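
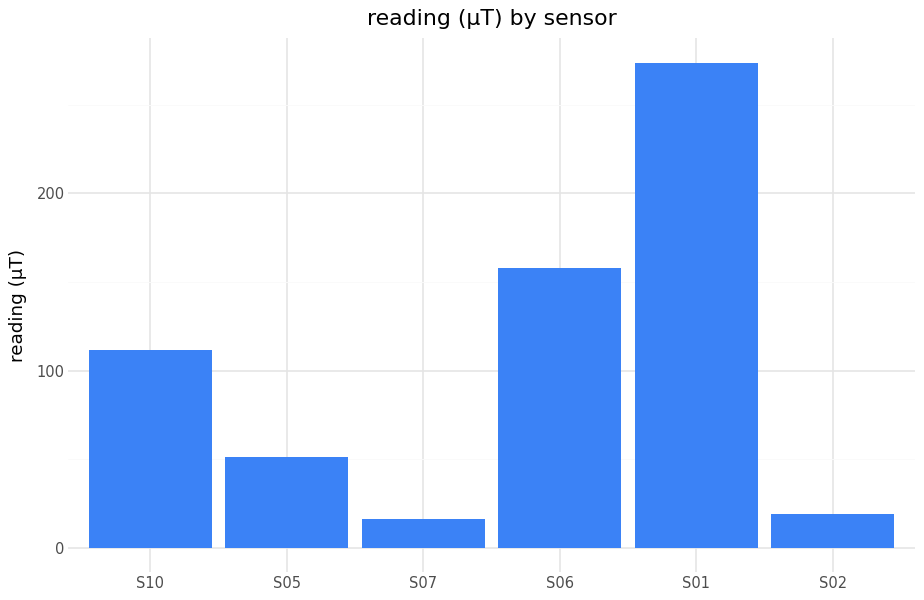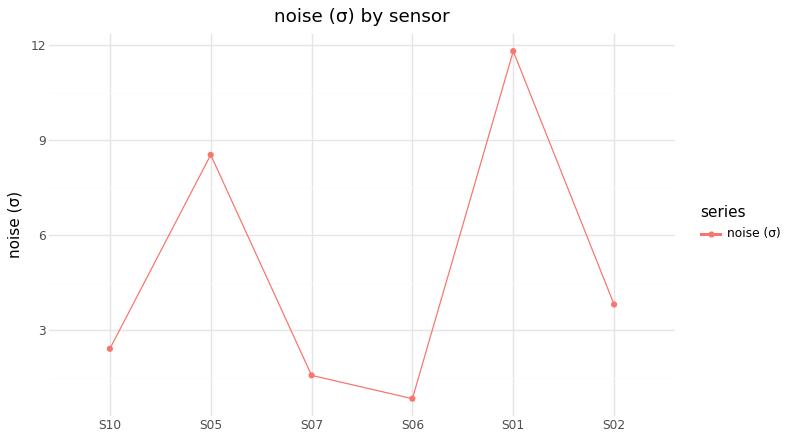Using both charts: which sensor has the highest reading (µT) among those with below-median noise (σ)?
Chart 2 median noise (σ) ≈ 4; below-median sensors: S10, S07, S06. Among those, S06 has the highest reading (µT) (≈ 150).

S06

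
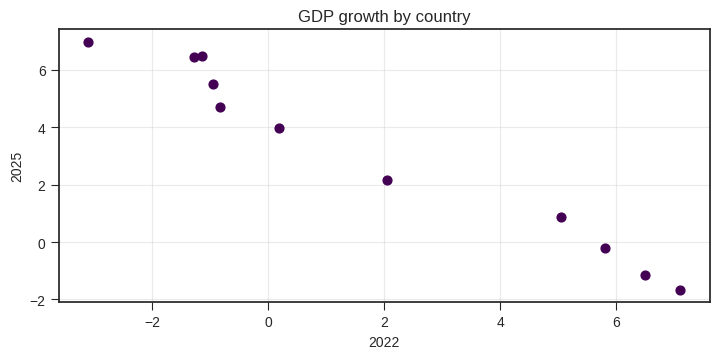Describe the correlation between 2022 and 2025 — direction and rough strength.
Points are negatively correlated; strong (|r| ≈ 1.0).

negative, strong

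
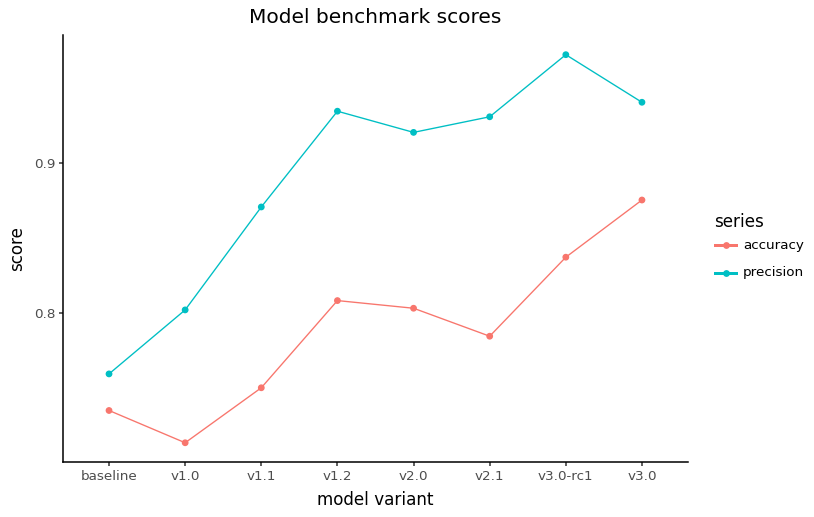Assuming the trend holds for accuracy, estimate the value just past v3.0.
≈ 0.95

Last three: 0.80, 0.85, 0.90 → slope ≈ 0.05/step → next ≈ 0.95.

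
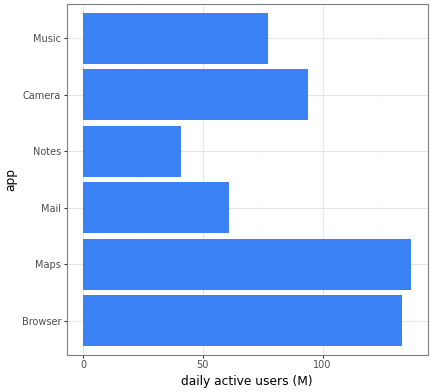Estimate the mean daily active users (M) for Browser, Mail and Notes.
(140 + 60 + 40) / 3 ≈ 80.

≈ 80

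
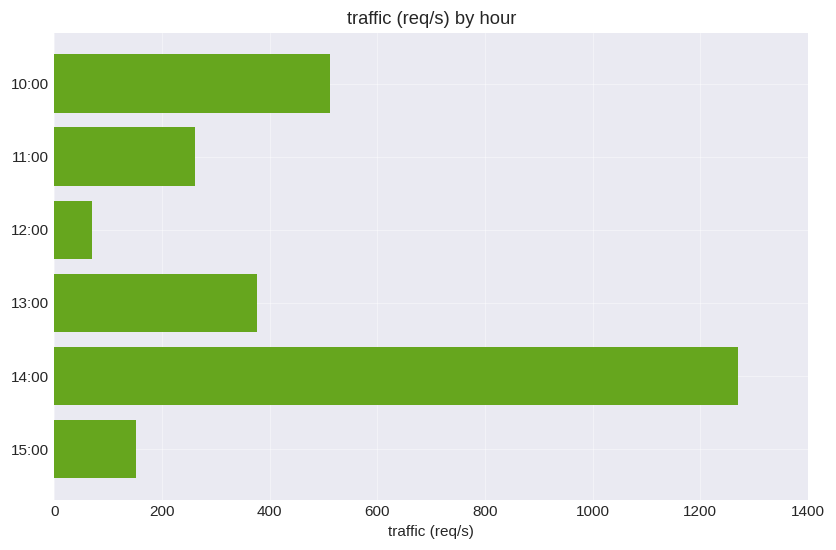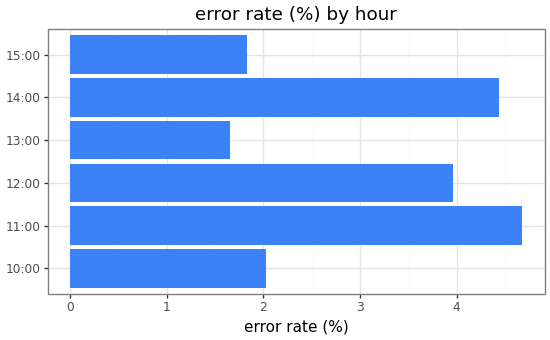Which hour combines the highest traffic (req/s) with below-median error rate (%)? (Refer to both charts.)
Chart 2 median error rate (%) ≈ 3; below-median hours: 10:00, 13:00, 15:00. Among those, 10:00 has the highest traffic (req/s) (≈ 600).

10:00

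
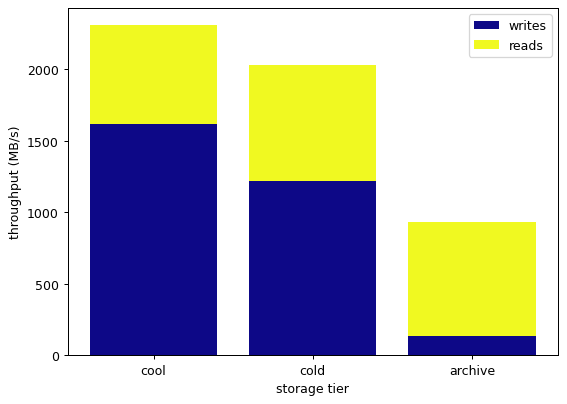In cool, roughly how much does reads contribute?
≈ 800

reads top ≈ 2400, bottom ≈ 1600; segment ≈ 800.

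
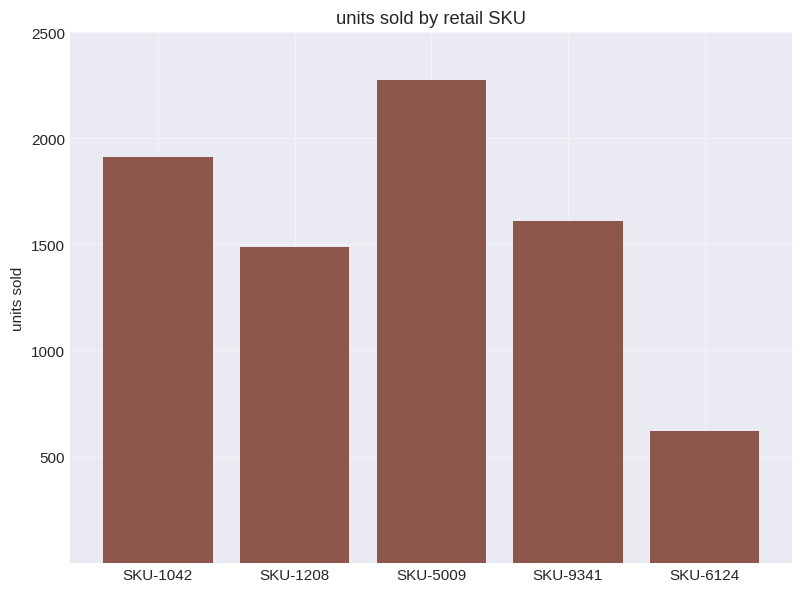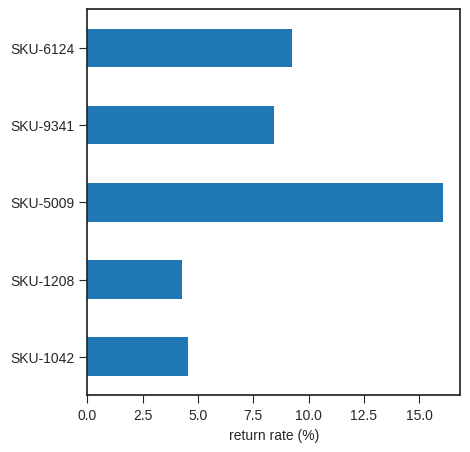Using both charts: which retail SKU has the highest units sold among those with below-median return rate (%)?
Chart 2 median return rate (%) ≈ 8; below-median retail SKUs: SKU-1042, SKU-1208. Among those, SKU-1042 has the highest units sold (≈ 2000).

SKU-1042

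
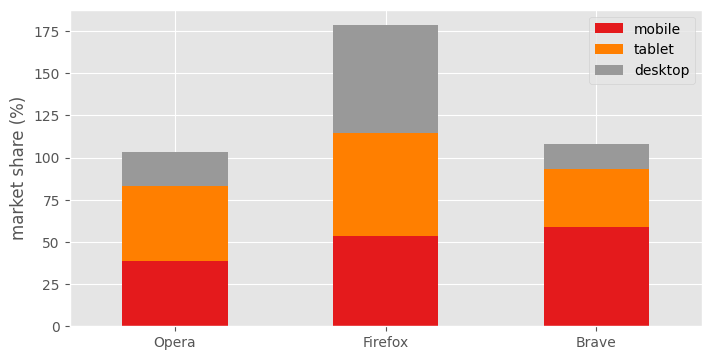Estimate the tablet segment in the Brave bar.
tablet top ≈ 100, bottom ≈ 60; segment ≈ 40.

≈ 40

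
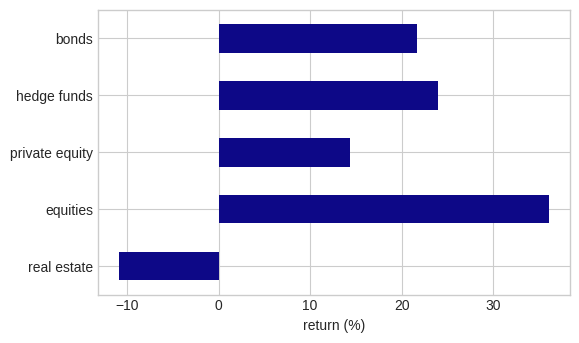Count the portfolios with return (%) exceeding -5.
4

Above -5: equities, private equity, hedge funds, bonds.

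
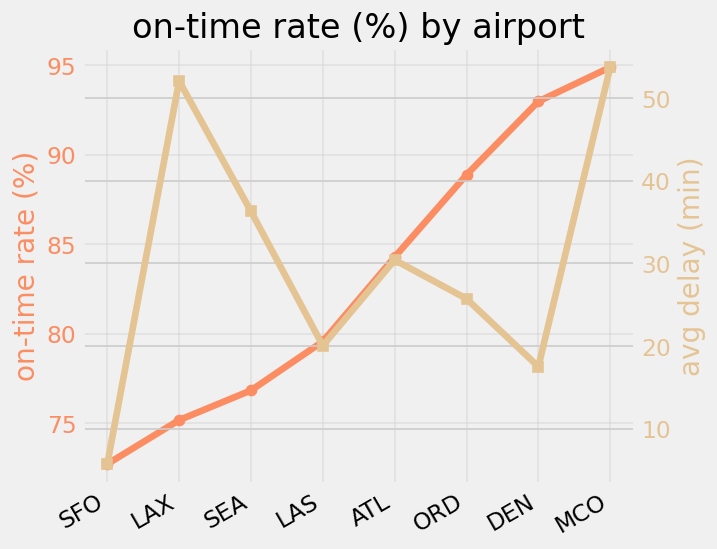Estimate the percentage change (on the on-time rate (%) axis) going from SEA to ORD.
≈ +15.8%

SEA ≈ 76, ORD ≈ 88; (88 − 76) / 76 ≈ +15.8%.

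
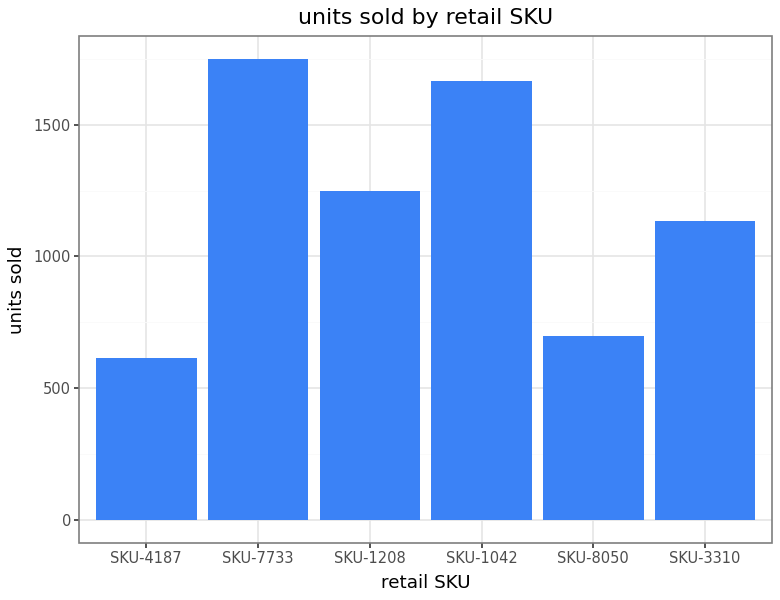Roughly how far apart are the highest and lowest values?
≈ 1200

Max SKU-7733 ≈ 1800, min SKU-4187 ≈ 600; range ≈ 1200.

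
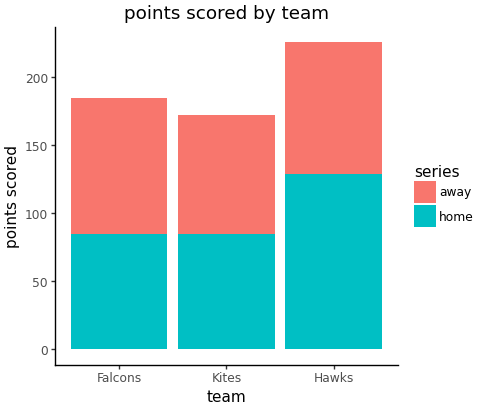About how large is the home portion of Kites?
≈ 80

home top ≈ 80, bottom ≈ 0; segment ≈ 80.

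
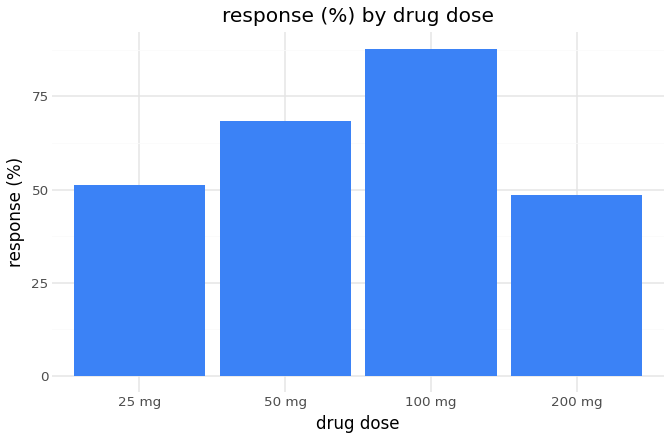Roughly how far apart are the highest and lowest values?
Max 100 mg ≈ 90, min 200 mg ≈ 50; range ≈ 40.

≈ 40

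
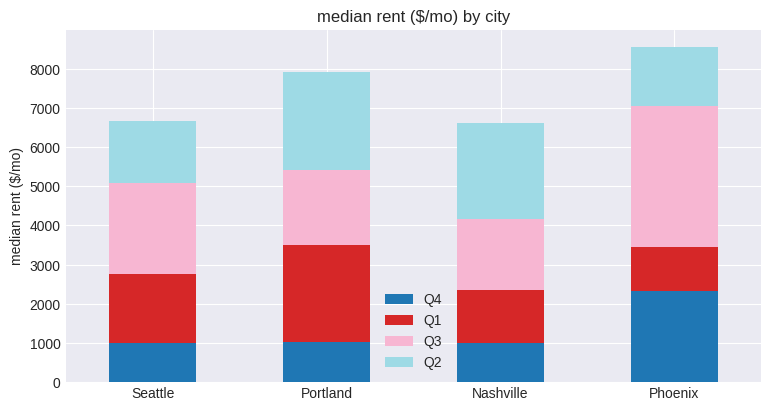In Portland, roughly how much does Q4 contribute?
Q4 top ≈ 1000, bottom ≈ 0; segment ≈ 1000.

≈ 1000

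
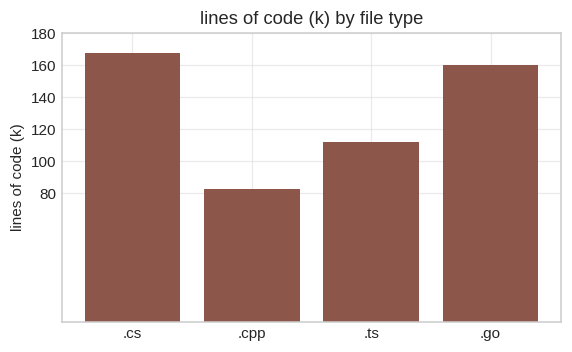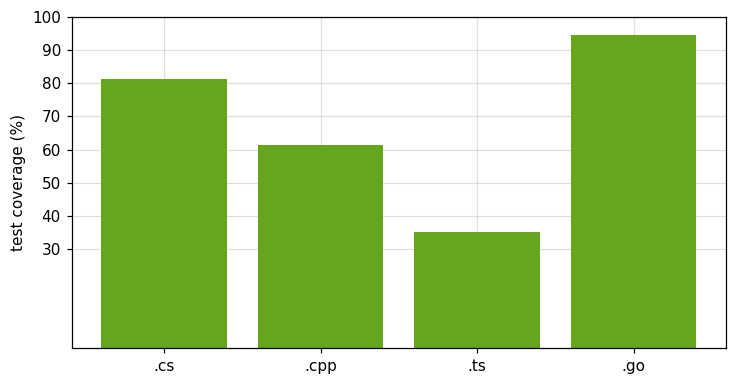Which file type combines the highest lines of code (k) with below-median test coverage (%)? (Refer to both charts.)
Chart 2 median test coverage (%) ≈ 70; below-median file types: .cpp, .ts. Among those, .ts has the highest lines of code (k) (≈ 120).

.ts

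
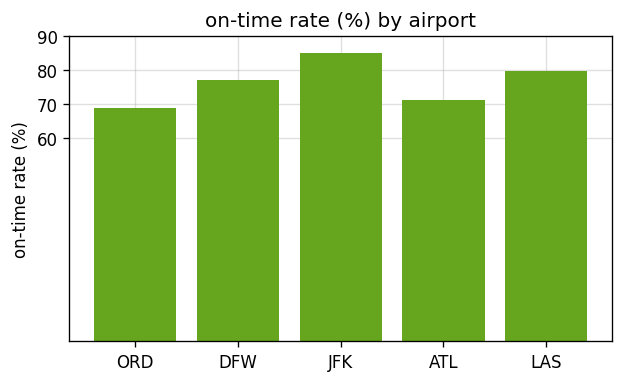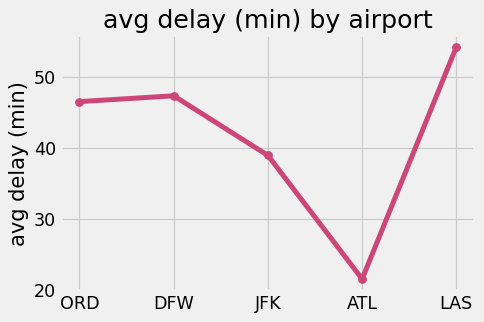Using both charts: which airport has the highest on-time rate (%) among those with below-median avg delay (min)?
JFK

Chart 2 median avg delay (min) ≈ 45; below-median airports: JFK, ATL. Among those, JFK has the highest on-time rate (%) (≈ 80).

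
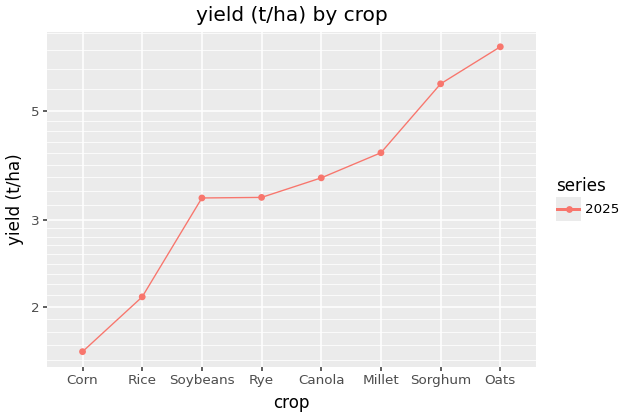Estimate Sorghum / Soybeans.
Sorghum ≈ 5.5, Soybeans ≈ 3.5; 5.5/3.5 ≈ 1.57.

≈ 1.57×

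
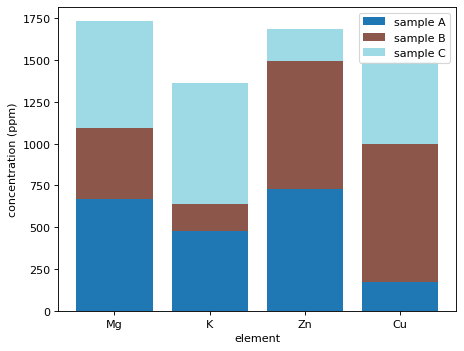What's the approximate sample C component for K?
≈ 800

sample C top ≈ 1400, bottom ≈ 600; segment ≈ 800.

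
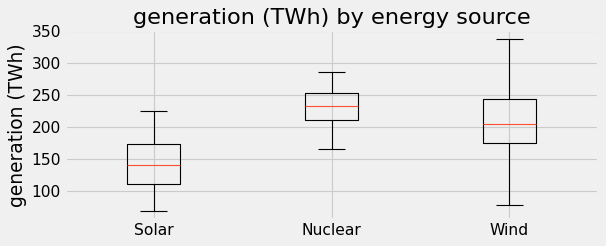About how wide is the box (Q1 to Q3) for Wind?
Q3 ≈ 240, Q1 ≈ 170; IQR ≈ 70.

≈ 70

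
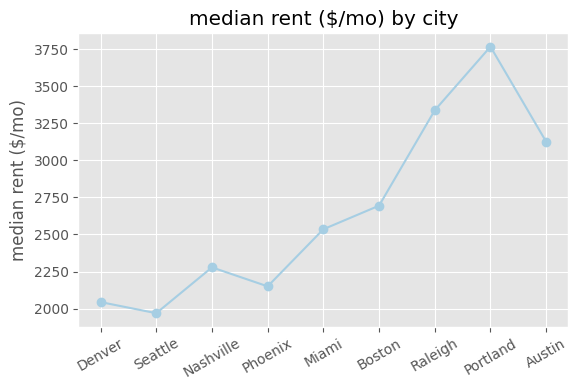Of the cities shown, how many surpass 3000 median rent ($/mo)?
Above 3000: Raleigh, Portland, Austin.

3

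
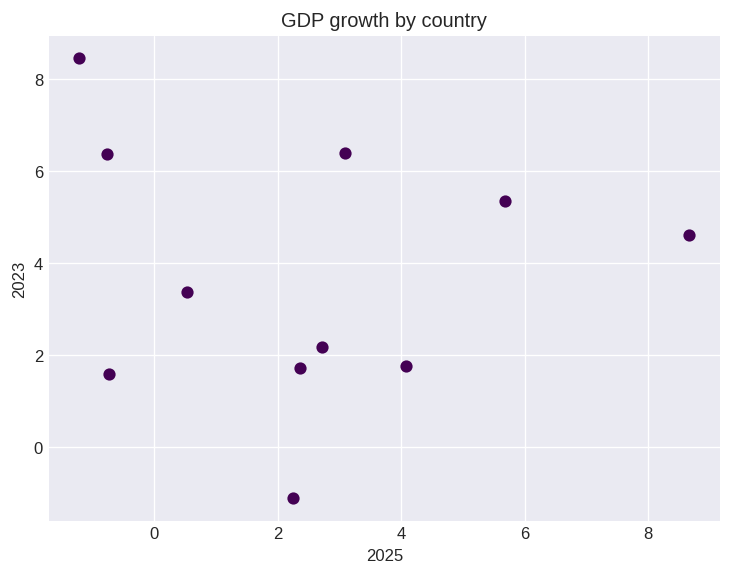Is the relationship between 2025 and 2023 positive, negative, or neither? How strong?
no clear correlation

Points are roughly uncorrelated; weak (|r| ≈ 0.1).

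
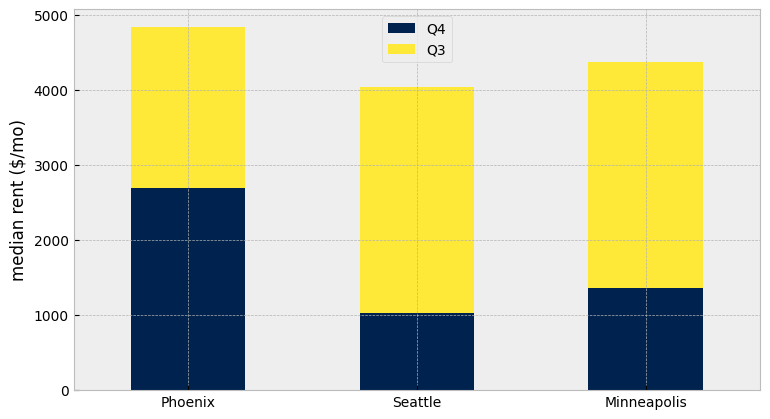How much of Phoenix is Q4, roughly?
≈ 2500

Q4 top ≈ 2500, bottom ≈ 0; segment ≈ 2500.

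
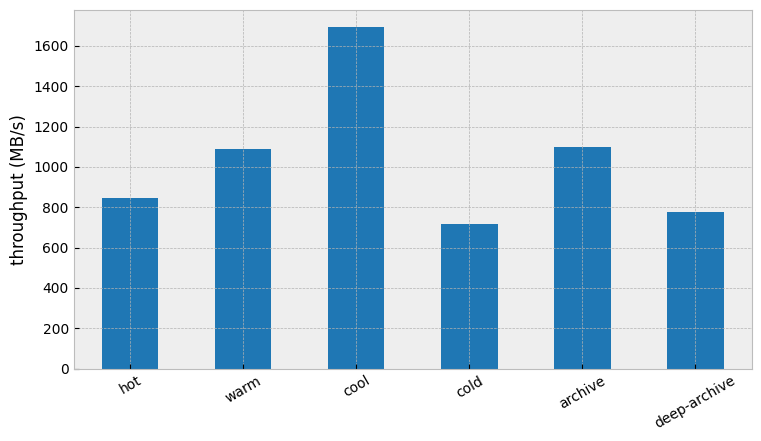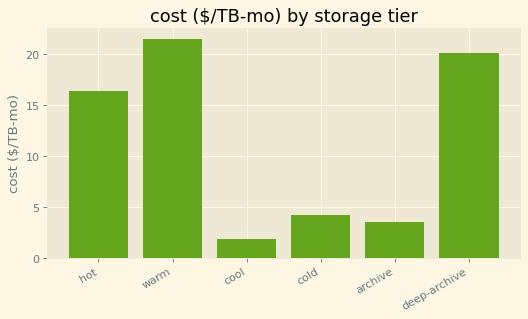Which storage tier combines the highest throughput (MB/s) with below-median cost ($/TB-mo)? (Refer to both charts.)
Chart 2 median cost ($/TB-mo) ≈ 10; below-median storage tiers: cool, cold, archive. Among those, cool has the highest throughput (MB/s) (≈ 1600).

cool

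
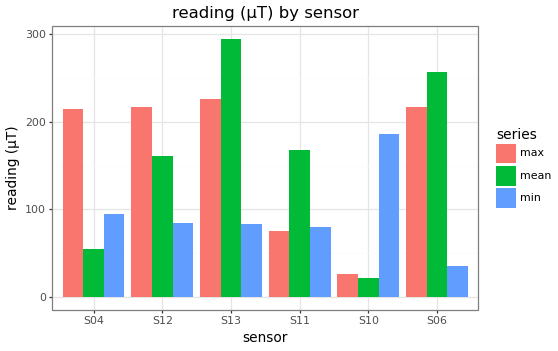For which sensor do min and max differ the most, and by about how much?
S06, ≈ 200 µT

S06: min ≈ 25, max ≈ 225 → gap ≈ 200. Next-largest (S10) is only ≈ 150.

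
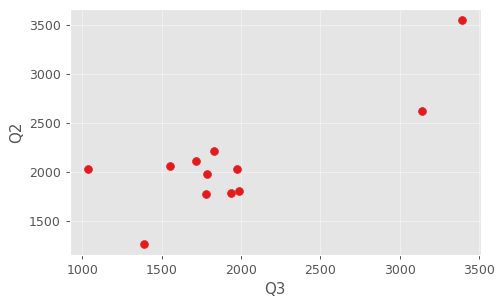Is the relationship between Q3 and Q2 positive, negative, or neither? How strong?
Points are positively correlated; strong (|r| ≈ 0.8).

positive, strong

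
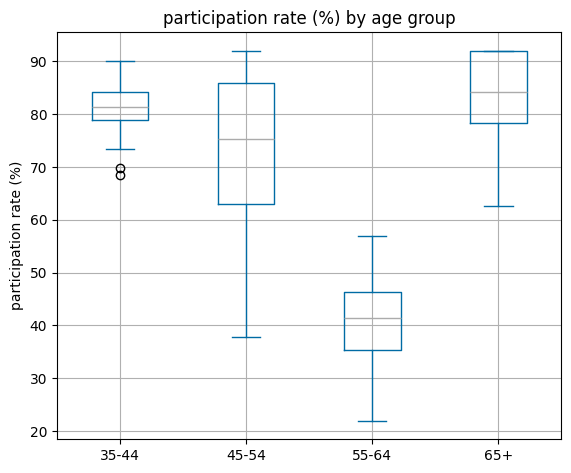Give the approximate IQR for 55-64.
≈ 10

Q3 ≈ 45, Q1 ≈ 35; IQR ≈ 10.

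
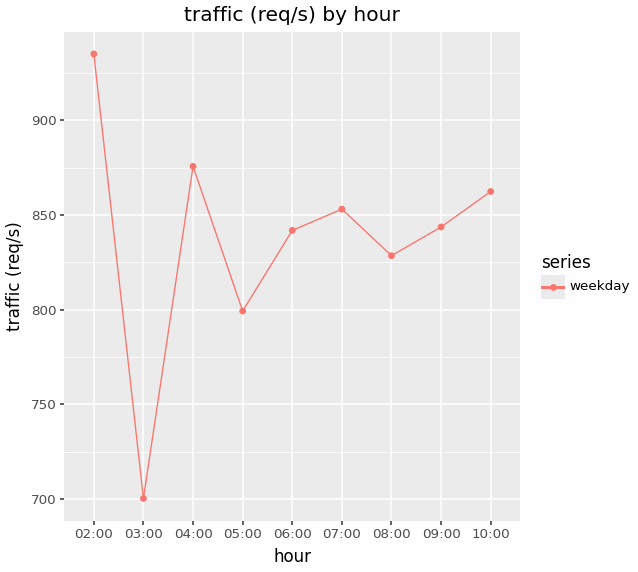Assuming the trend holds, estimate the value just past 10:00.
≈ 880

Last three: 820, 840, 860 → slope ≈ 20/step → next ≈ 880.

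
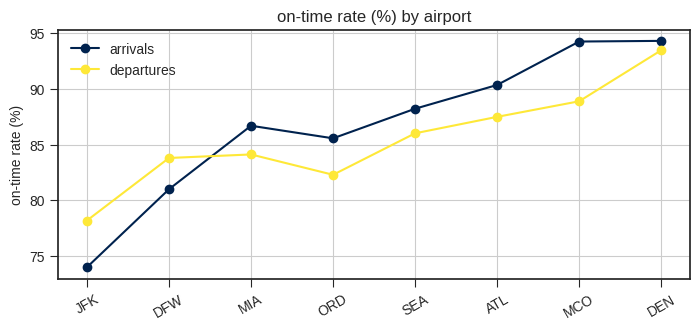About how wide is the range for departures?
Max DEN ≈ 94, min JFK ≈ 78; range ≈ 16.

≈ 16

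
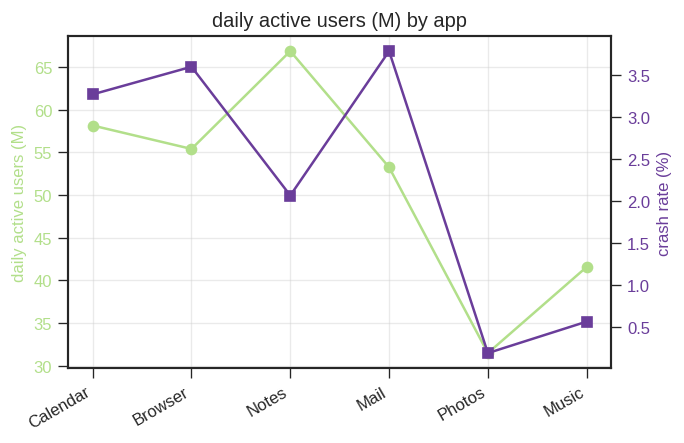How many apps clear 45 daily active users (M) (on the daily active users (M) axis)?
Above 45: Calendar, Browser, Notes, Mail.

4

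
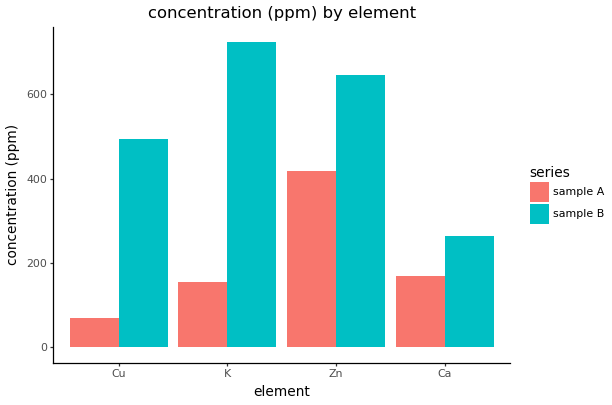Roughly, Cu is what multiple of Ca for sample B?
Cu ≈ 500, Ca ≈ 300; 500/300 ≈ 1.67.

≈ 1.67×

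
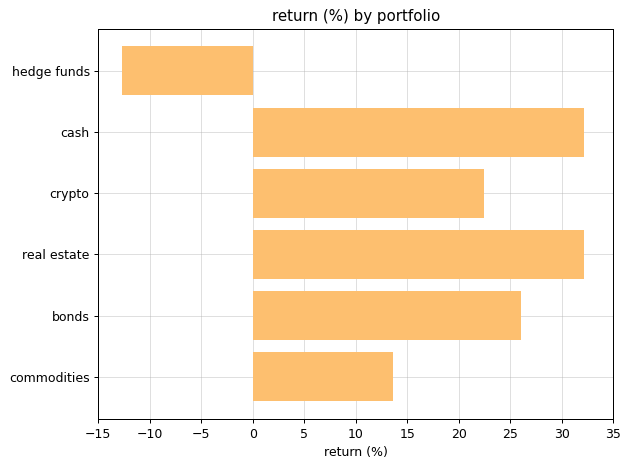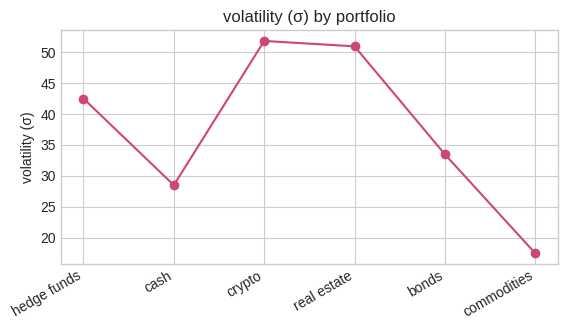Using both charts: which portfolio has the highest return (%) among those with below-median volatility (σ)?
cash

Chart 2 median volatility (σ) ≈ 40; below-median portfolios: cash, bonds, commodities. Among those, cash has the highest return (%) (≈ 30).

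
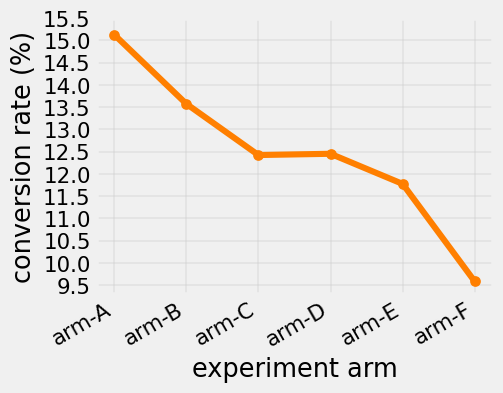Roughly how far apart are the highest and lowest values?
Max arm-A ≈ 15.0, min arm-F ≈ 9.5; range ≈ 5.5.

≈ 5.5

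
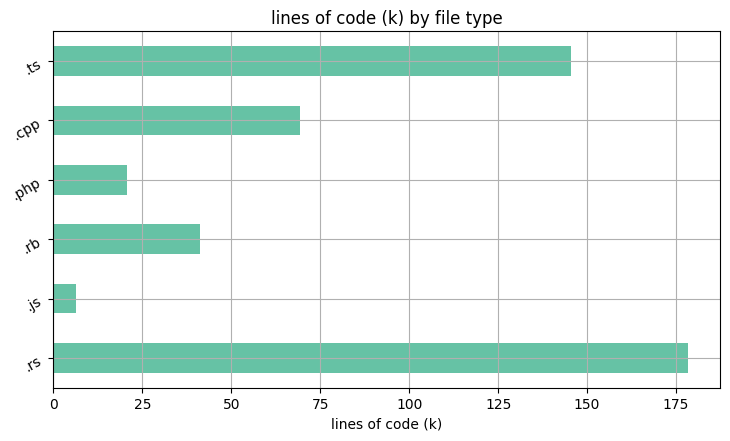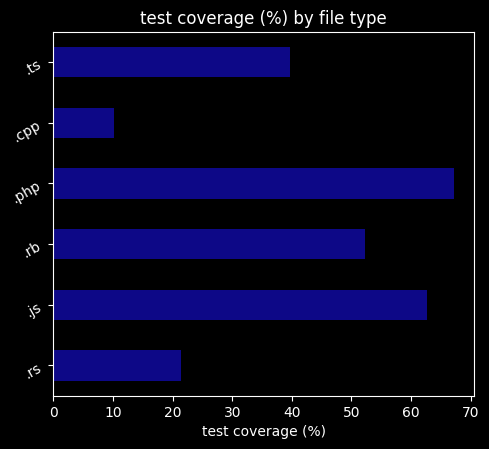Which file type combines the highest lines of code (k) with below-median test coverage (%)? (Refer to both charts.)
Chart 2 median test coverage (%) ≈ 50; below-median file types: .rs, .cpp, .ts. Among those, .rs has the highest lines of code (k) (≈ 180).

.rs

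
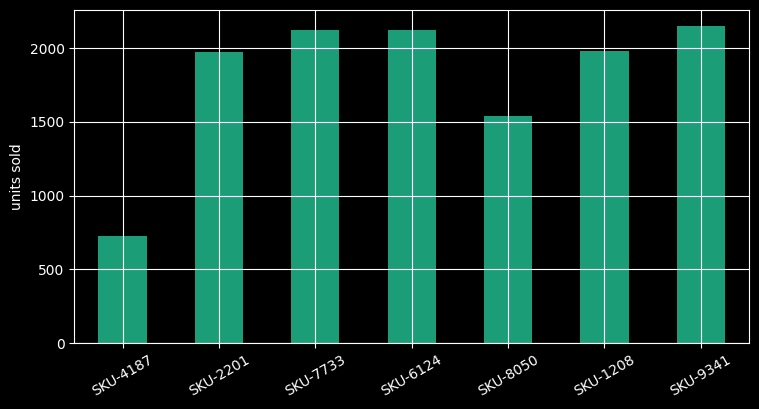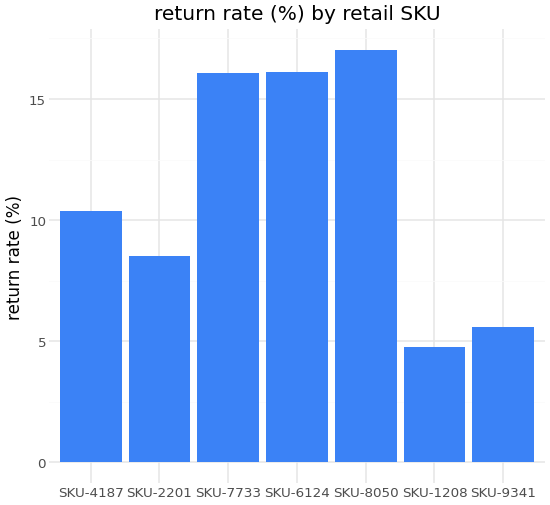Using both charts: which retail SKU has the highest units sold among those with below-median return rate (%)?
Chart 2 median return rate (%) ≈ 10; below-median retail SKUs: SKU-2201, SKU-1208, SKU-9341. Among those, SKU-9341 has the highest units sold (≈ 2200).

SKU-9341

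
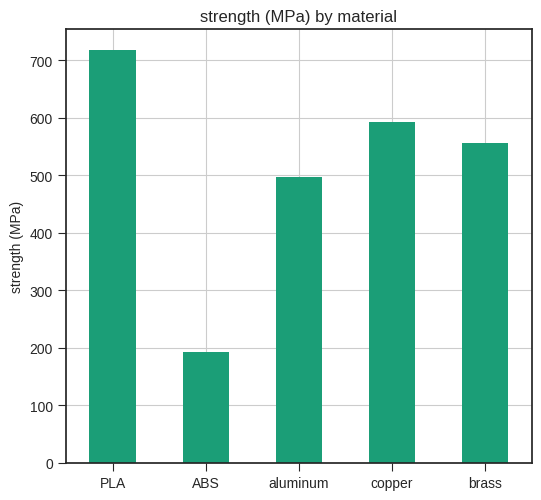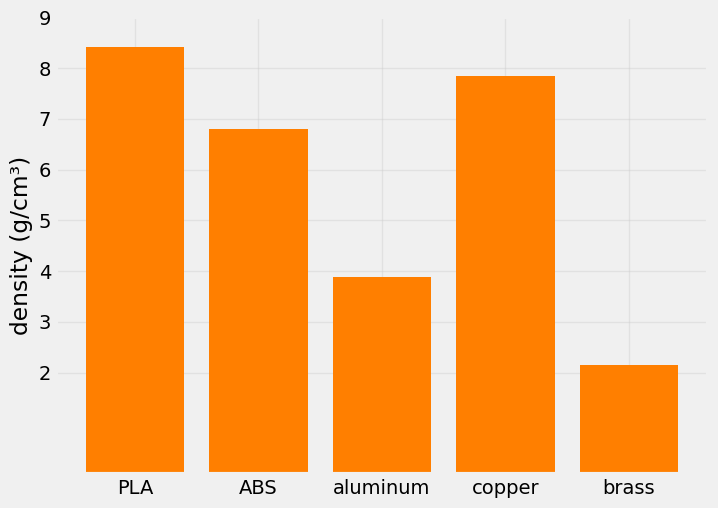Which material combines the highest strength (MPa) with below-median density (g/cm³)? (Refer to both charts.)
Chart 2 median density (g/cm³) ≈ 7; below-median materials: aluminum, brass. Among those, brass has the highest strength (MPa) (≈ 600).

brass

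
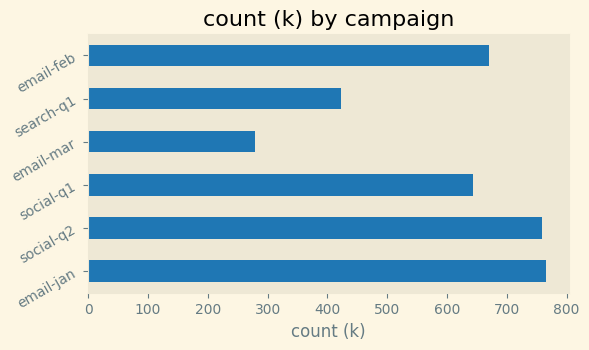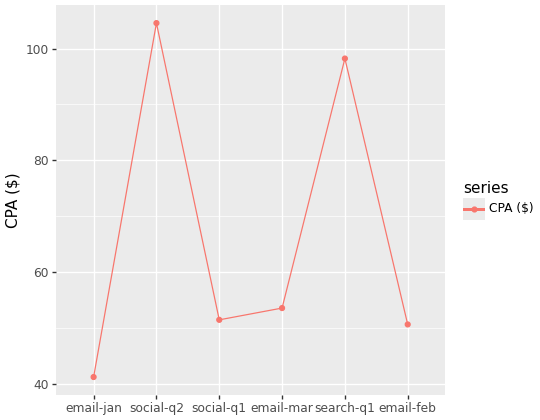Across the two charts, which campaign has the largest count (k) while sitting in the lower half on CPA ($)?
email-jan

Chart 2 median CPA ($) ≈ 50; below-median campaigns: email-jan, social-q1, email-feb. Among those, email-jan has the highest count (k) (≈ 800).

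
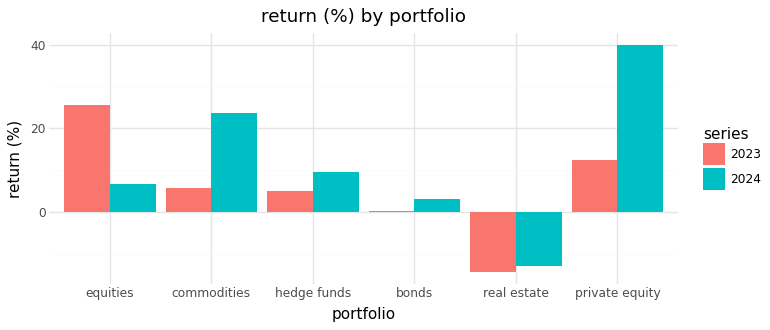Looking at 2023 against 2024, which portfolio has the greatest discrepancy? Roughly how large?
private equity, ≈ 30 %

private equity: 2023 ≈ 10, 2024 ≈ 40 → gap ≈ 30. Next-largest (equities) is only ≈ 20.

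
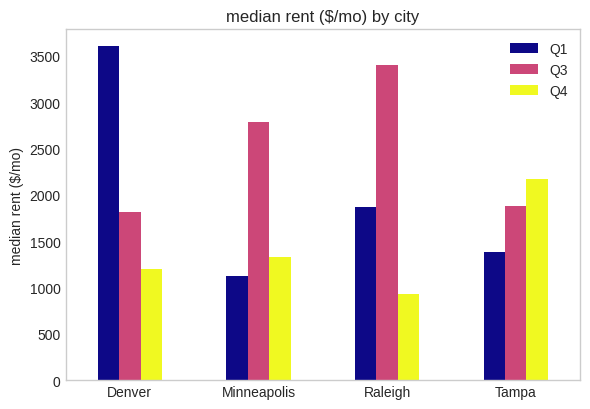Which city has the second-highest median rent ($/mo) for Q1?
Top 3 for Q1: Denver ≈ 3500, Raleigh ≈ 2000, Tampa ≈ 1500.

Raleigh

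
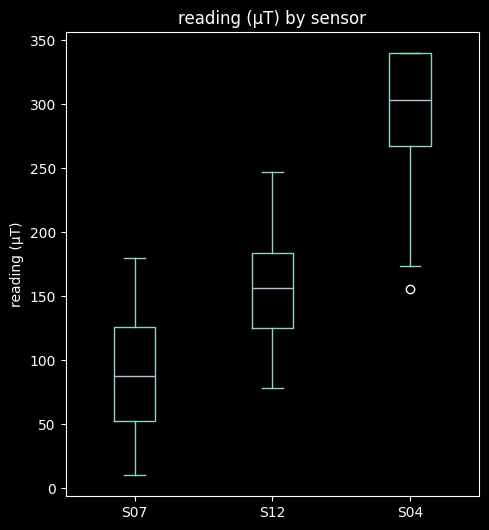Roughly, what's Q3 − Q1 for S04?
Q3 ≈ 340, Q1 ≈ 260; IQR ≈ 80.

≈ 80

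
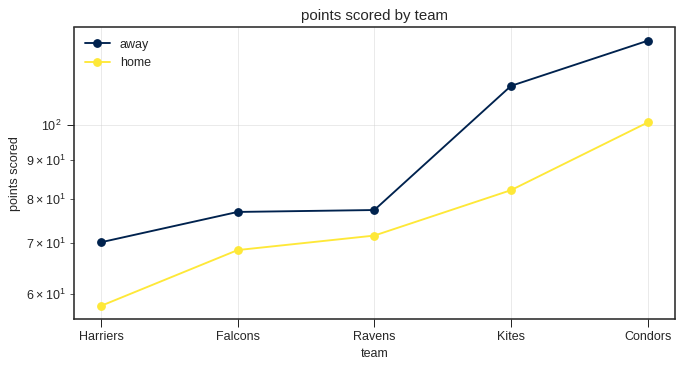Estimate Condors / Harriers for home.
≈ 1.67×

Condors ≈ 100, Harriers ≈ 60; 100/60 ≈ 1.67.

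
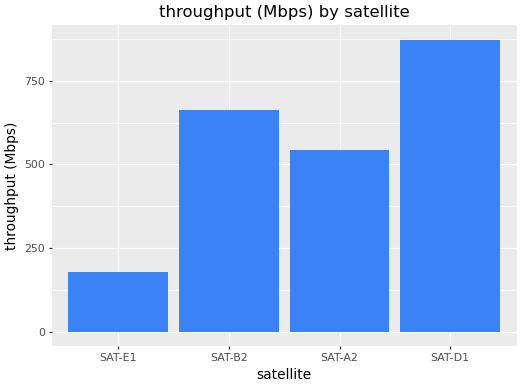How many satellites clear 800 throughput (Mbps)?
Above 800: SAT-D1.

1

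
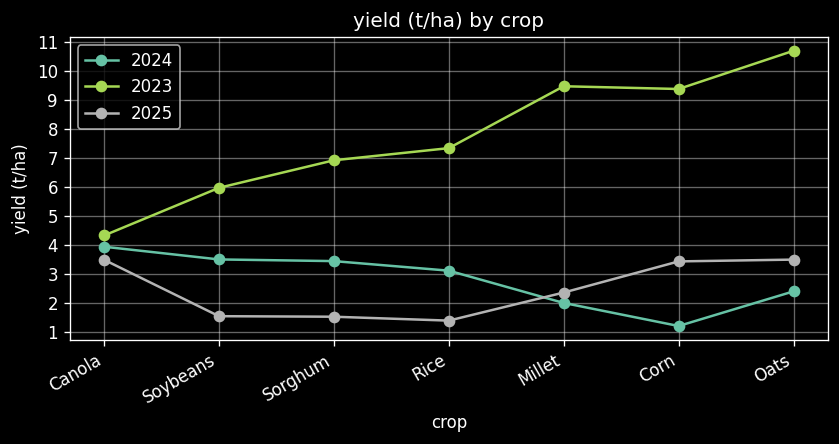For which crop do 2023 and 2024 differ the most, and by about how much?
Oats: 2023 ≈ 11, 2024 ≈ 2 → gap ≈ 9. Next-largest (Corn) is only ≈ 8.

Oats, ≈ 9 t/ha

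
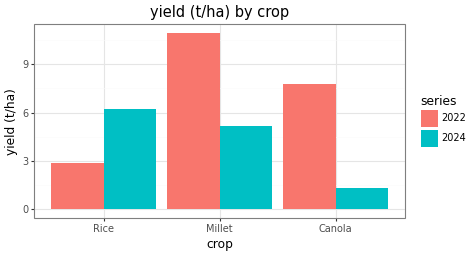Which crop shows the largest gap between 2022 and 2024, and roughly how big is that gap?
Canola, ≈ 7 t/ha

Canola: 2022 ≈ 8, 2024 ≈ 1 → gap ≈ 7. Next-largest (Millet) is only ≈ 6.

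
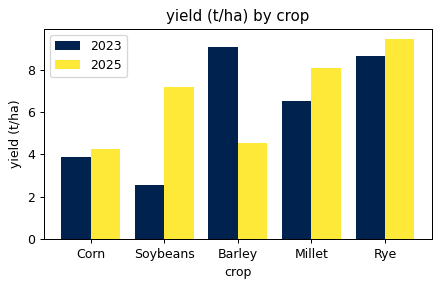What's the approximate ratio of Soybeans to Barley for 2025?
Soybeans ≈ 7, Barley ≈ 5; 7/5 ≈ 1.4.

≈ 1.4×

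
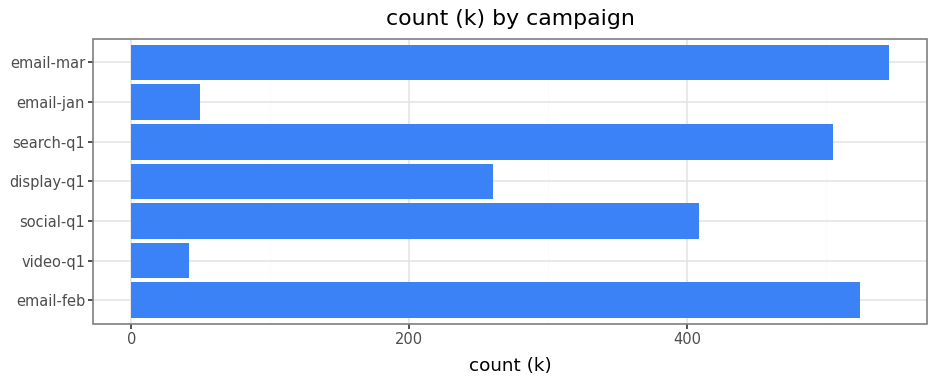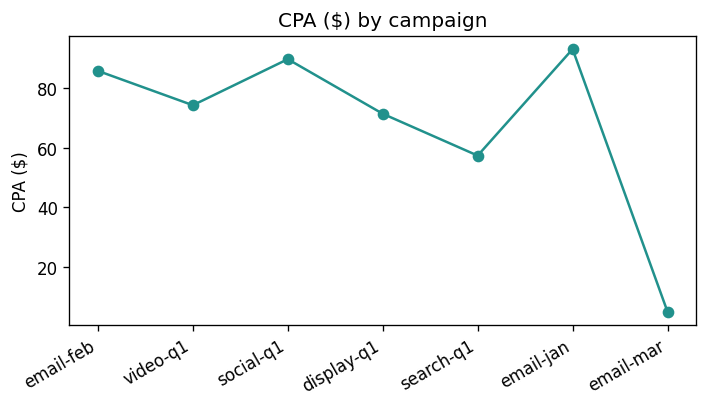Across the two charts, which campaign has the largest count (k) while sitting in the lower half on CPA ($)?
email-mar

Chart 2 median CPA ($) ≈ 70; below-median campaigns: display-q1, search-q1, email-mar. Among those, email-mar has the highest count (k) (≈ 550).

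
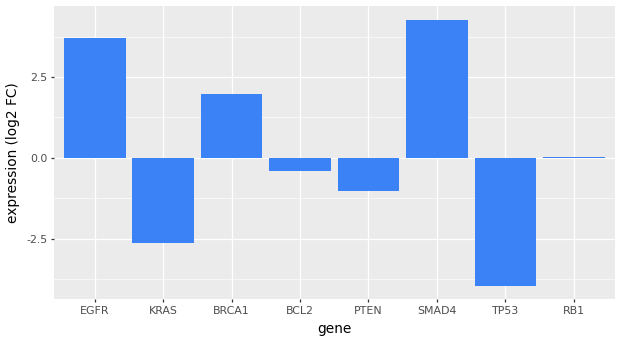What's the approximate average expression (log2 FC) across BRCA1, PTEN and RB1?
(2 + -1 + 0) / 3 ≈ 0.

≈ 0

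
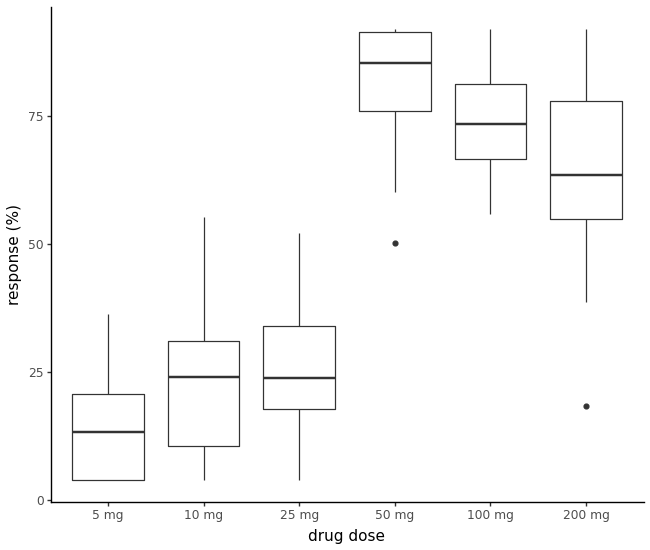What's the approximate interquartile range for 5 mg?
Q3 ≈ 20, Q1 ≈ 0; IQR ≈ 20.

≈ 20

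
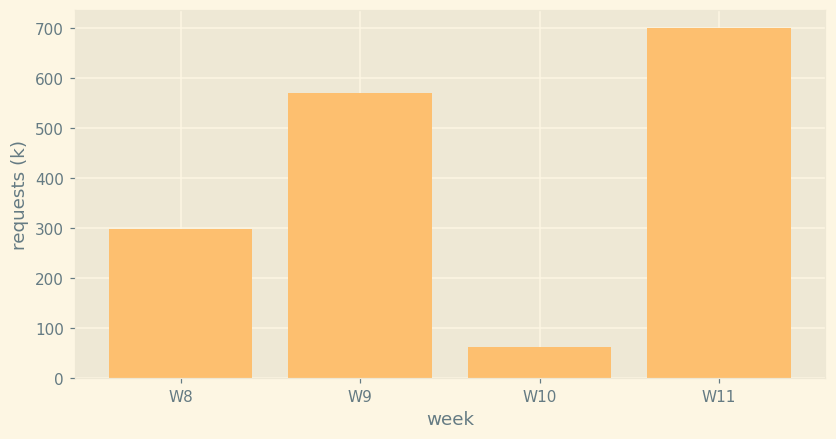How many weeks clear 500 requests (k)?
Above 500: W9, W11.

2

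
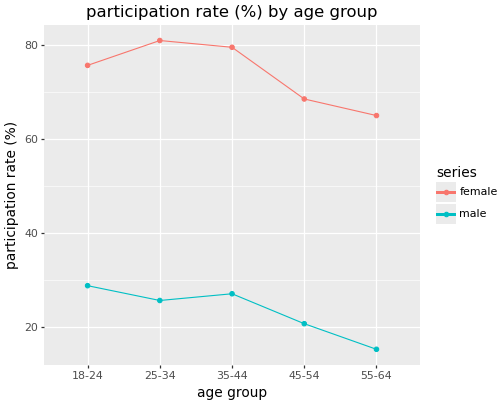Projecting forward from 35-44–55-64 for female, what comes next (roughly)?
Last three: 80, 70, 60 → slope ≈ -10/step → next ≈ 50.

≈ 50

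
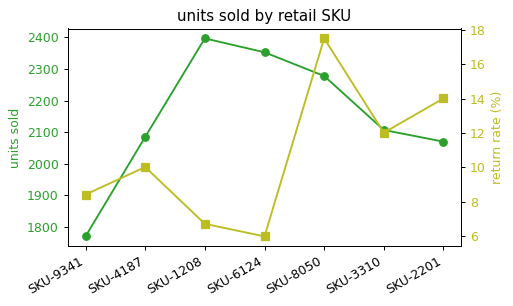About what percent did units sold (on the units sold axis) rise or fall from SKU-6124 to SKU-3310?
SKU-6124 ≈ 2400, SKU-3310 ≈ 2100; (2100 − 2400) / 2400 ≈ -12.5%.

≈ -12.5%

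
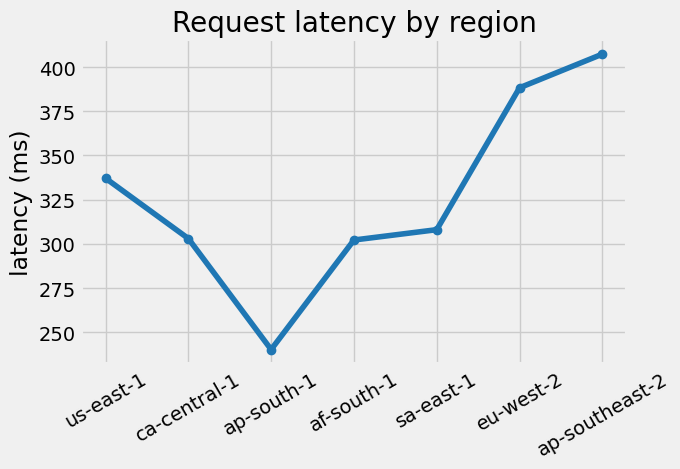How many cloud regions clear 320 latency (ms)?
3

Above 320: us-east-1, eu-west-2, ap-southeast-2.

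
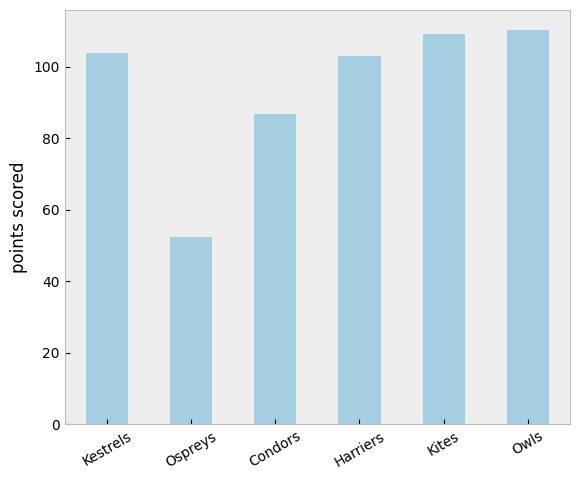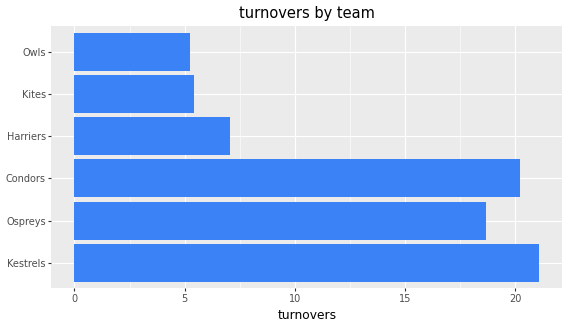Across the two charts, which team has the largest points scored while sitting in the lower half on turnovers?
Owls

Chart 2 median turnovers ≈ 12; below-median teams: Harriers, Kites, Owls. Among those, Owls has the highest points scored (≈ 120).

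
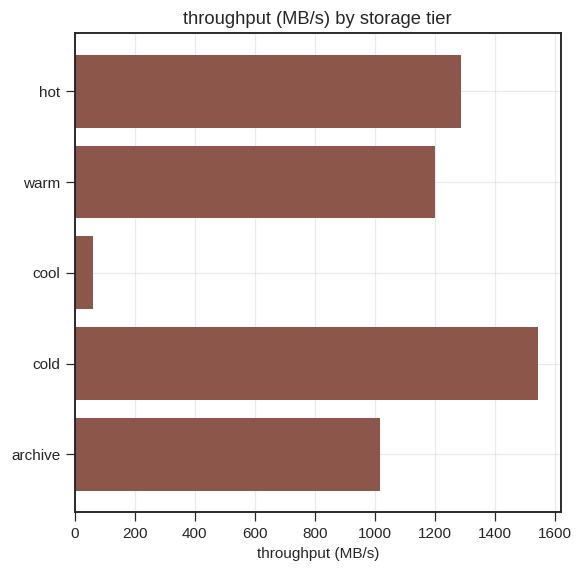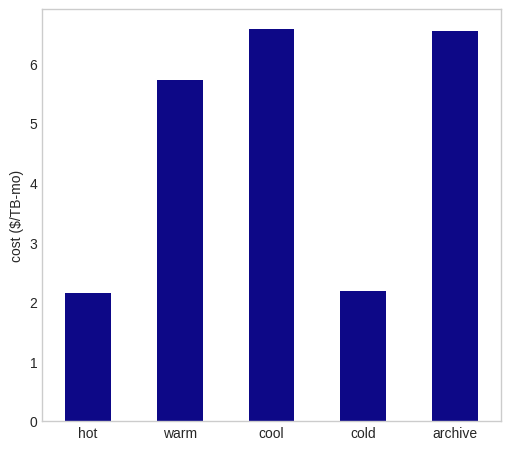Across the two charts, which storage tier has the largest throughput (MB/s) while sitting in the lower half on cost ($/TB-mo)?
Chart 2 median cost ($/TB-mo) ≈ 6; below-median storage tiers: hot, cold. Among those, cold has the highest throughput (MB/s) (≈ 1600).

cold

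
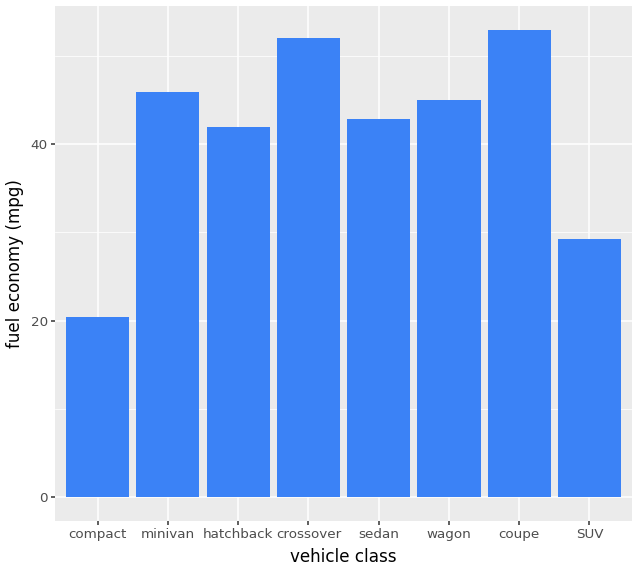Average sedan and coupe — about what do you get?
(45 + 55) / 2 ≈ 50.

≈ 50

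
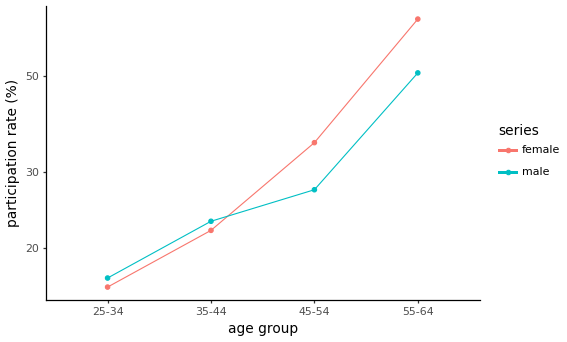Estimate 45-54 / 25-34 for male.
≈ 1.67×

45-54 ≈ 25, 25-34 ≈ 15; 25/15 ≈ 1.67.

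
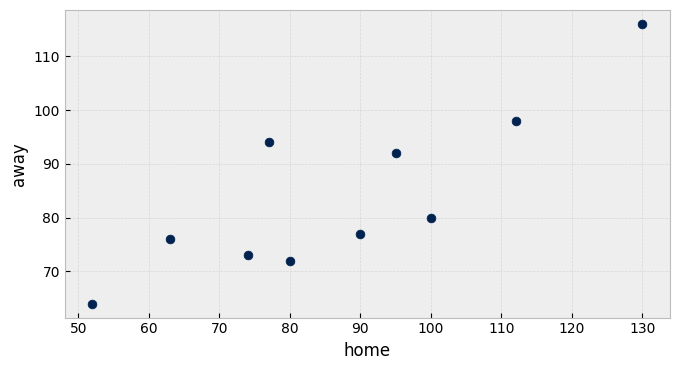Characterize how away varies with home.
Points are positively correlated; strong (|r| ≈ 0.8).

positive, strong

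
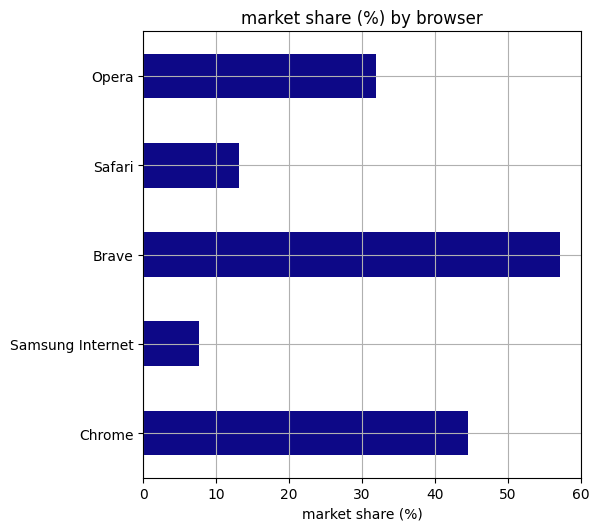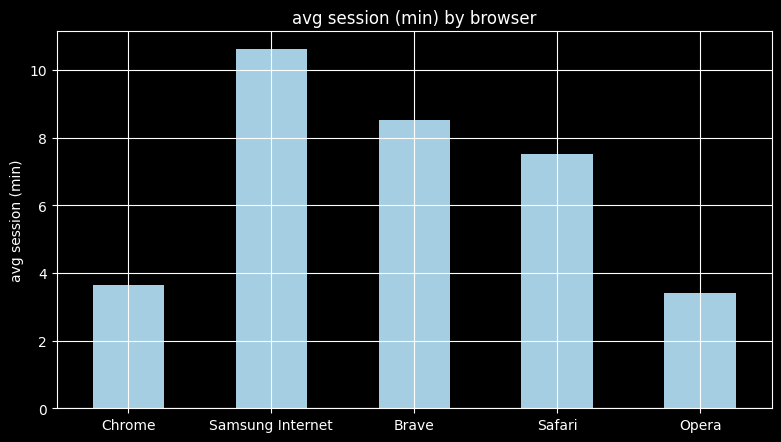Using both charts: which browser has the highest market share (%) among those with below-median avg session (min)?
Chart 2 median avg session (min) ≈ 8; below-median browsers: Chrome, Opera. Among those, Chrome has the highest market share (%) (≈ 40).

Chrome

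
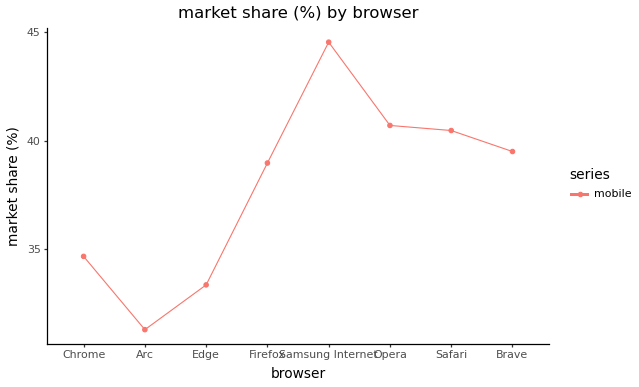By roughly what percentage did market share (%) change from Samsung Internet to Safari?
≈ -9.1%

Samsung Internet ≈ 44, Safari ≈ 40; (40 − 44) / 44 ≈ -9.1%.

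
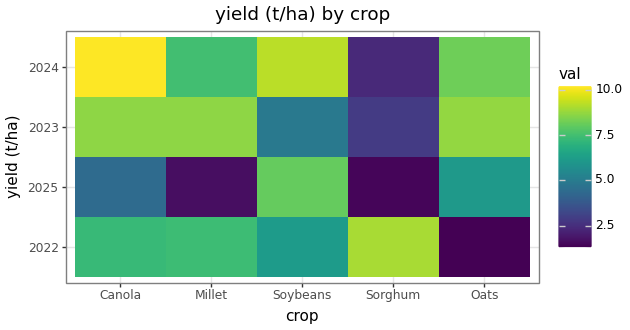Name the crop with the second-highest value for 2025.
Top 3 for 2025: Soybeans ≈ 8, Oats ≈ 6, Canola ≈ 4.

Oats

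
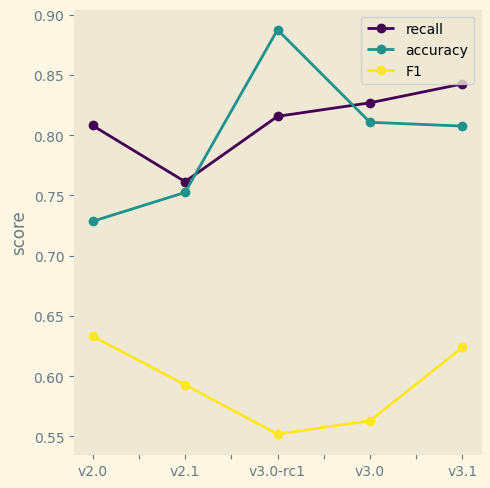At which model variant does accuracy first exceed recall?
v2.1: accuracy ≈ 0.75 vs recall ≈ 0.75 (not yet); v3.0-rc1: accuracy ≈ 0.90 vs recall ≈ 0.80 (first crossover).

v3.0-rc1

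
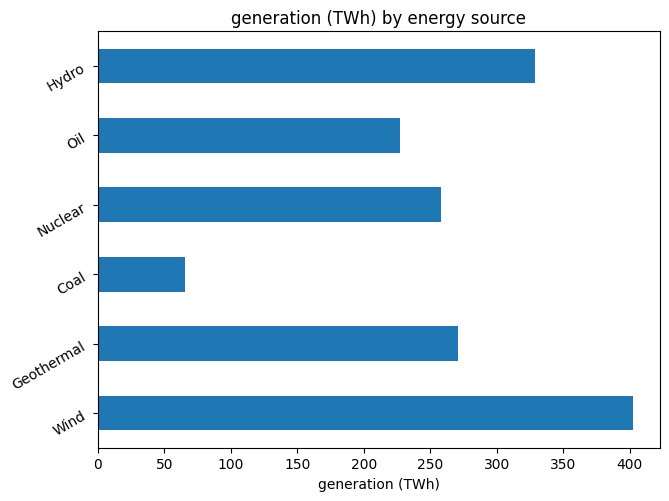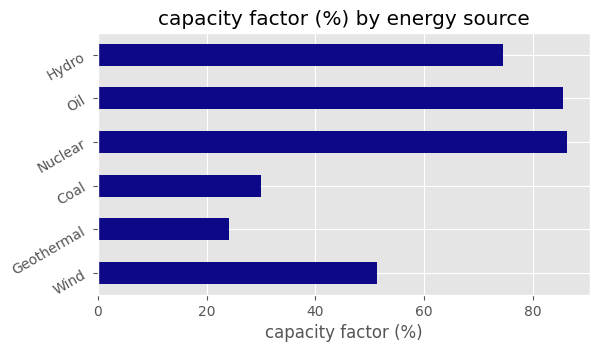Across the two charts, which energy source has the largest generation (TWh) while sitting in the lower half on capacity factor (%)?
Chart 2 median capacity factor (%) ≈ 60; below-median energy sources: Wind, Geothermal, Coal. Among those, Wind has the highest generation (TWh) (≈ 400).

Wind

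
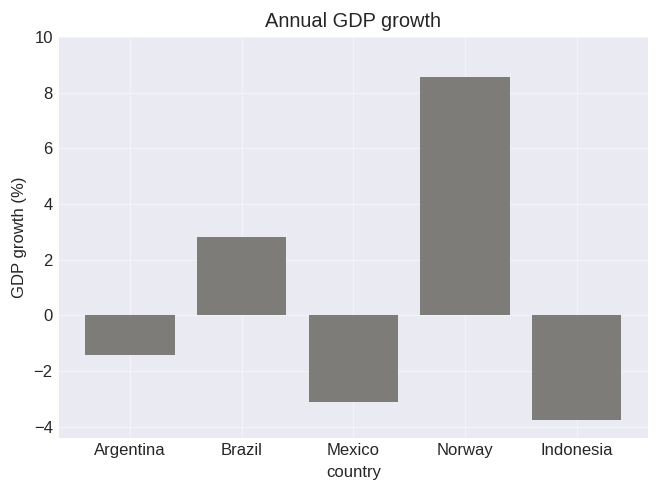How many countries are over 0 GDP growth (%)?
2

Above 0: Brazil, Norway.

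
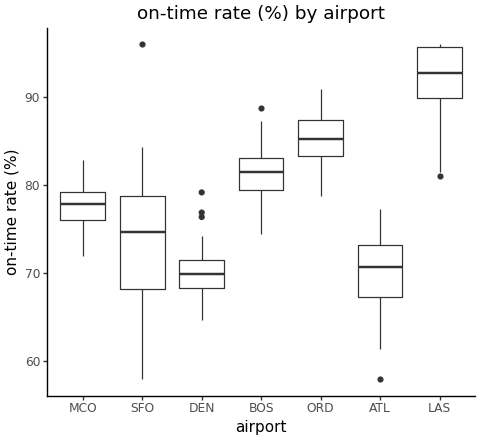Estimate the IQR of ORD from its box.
≈ 4

Q3 ≈ 88, Q1 ≈ 84; IQR ≈ 4.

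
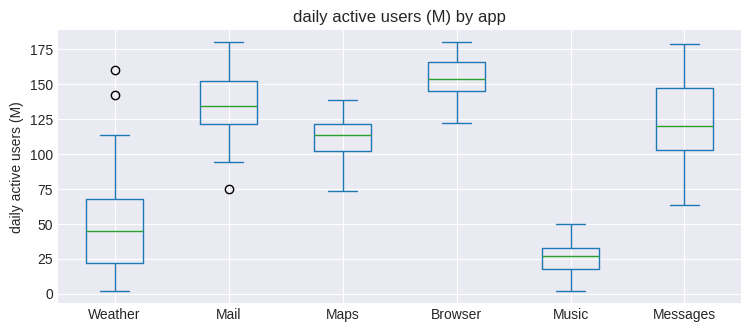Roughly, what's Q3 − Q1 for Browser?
≈ 20

Q3 ≈ 160, Q1 ≈ 140; IQR ≈ 20.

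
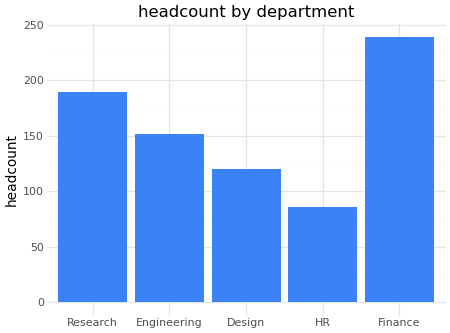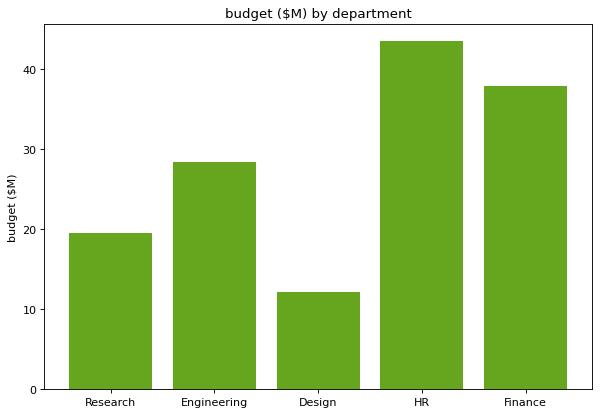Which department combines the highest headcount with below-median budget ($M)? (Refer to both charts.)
Chart 2 median budget ($M) ≈ 30; below-median departments: Research, Design. Among those, Research has the highest headcount (≈ 200).

Research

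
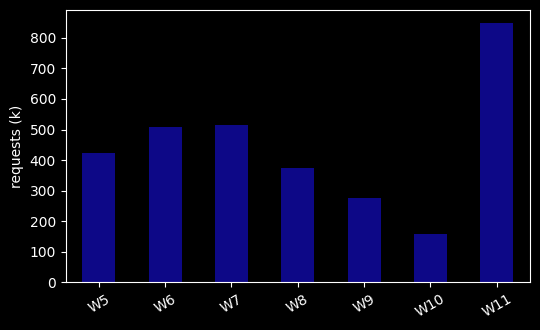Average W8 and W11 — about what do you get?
≈ 600

(400 + 800) / 2 ≈ 600.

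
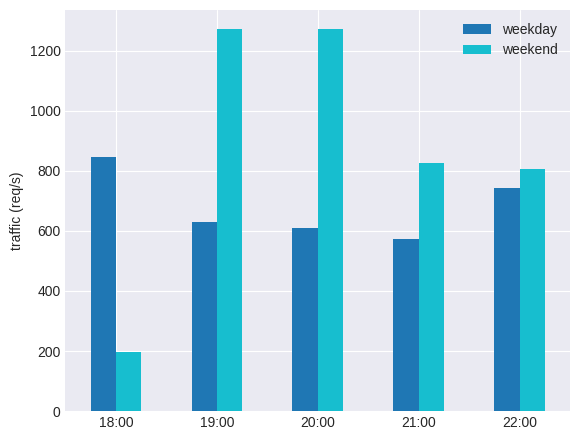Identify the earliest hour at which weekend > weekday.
18:00: weekend ≈ 200 vs weekday ≈ 800 (not yet); 19:00: weekend ≈ 1200 vs weekday ≈ 600 (first crossover).

19:00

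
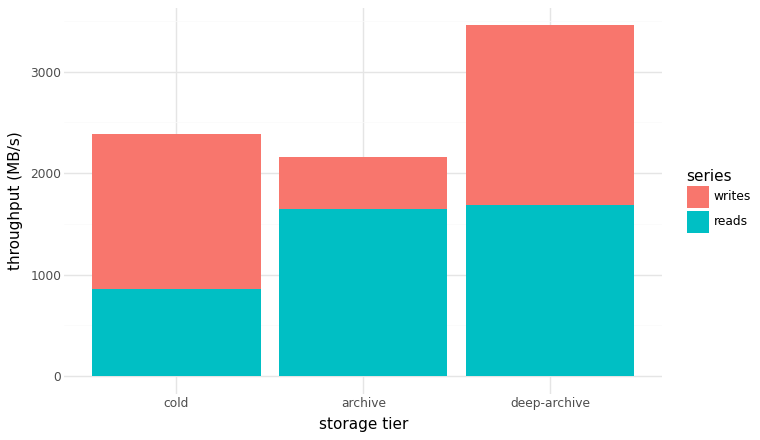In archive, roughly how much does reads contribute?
reads top ≈ 1500, bottom ≈ 0; segment ≈ 1500.

≈ 1500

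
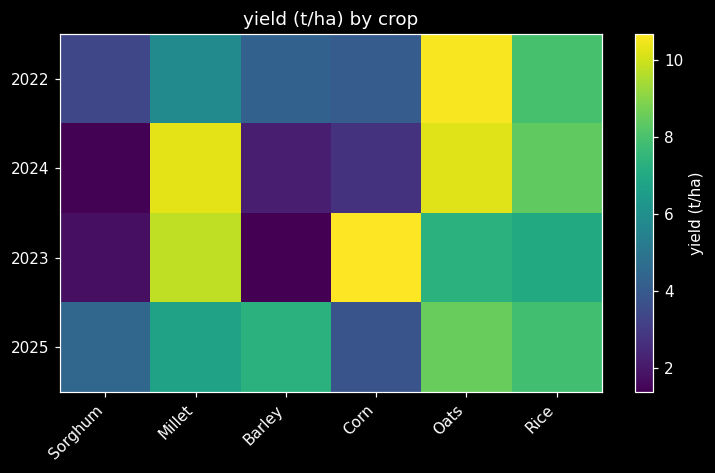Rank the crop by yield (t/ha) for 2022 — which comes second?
Top 3 for 2022: Oats ≈ 11, Rice ≈ 8, Millet ≈ 6.

Rice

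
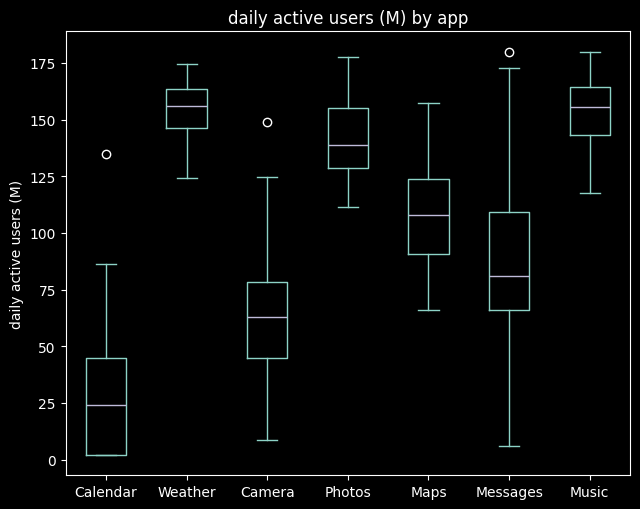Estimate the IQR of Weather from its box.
Q3 ≈ 160, Q1 ≈ 140; IQR ≈ 20.

≈ 20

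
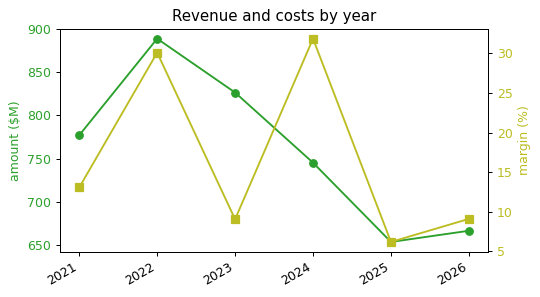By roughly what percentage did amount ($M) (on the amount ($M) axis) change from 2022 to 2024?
≈ -15.9%

2022 ≈ 880, 2024 ≈ 740; (740 − 880) / 880 ≈ -15.9%.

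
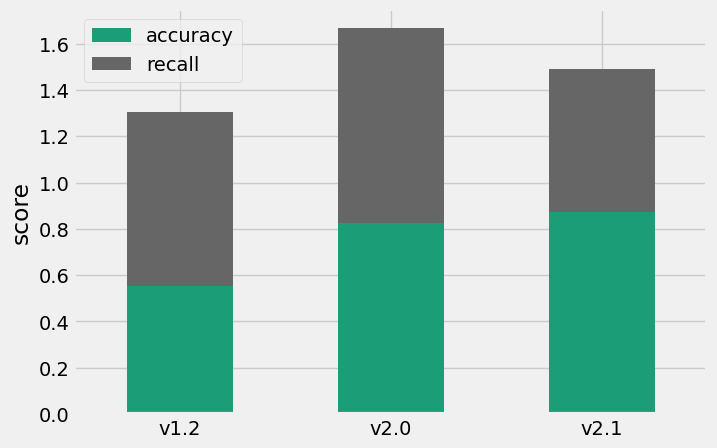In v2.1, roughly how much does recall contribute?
recall top ≈ 1.4, bottom ≈ 0.8; segment ≈ 0.6.

≈ 0.6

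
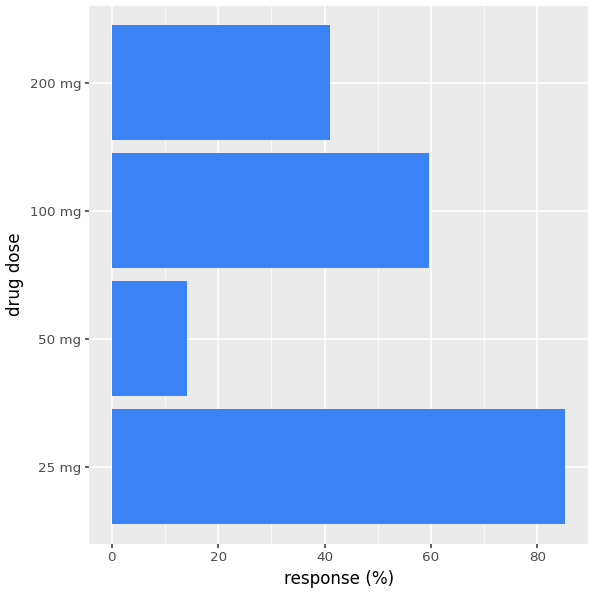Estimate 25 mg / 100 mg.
≈ 1.5×

25 mg ≈ 90, 100 mg ≈ 60; 90/60 ≈ 1.5.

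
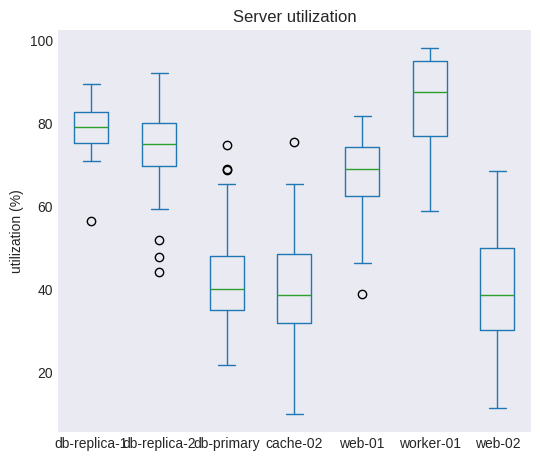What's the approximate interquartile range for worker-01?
Q3 ≈ 95, Q1 ≈ 75; IQR ≈ 20.

≈ 20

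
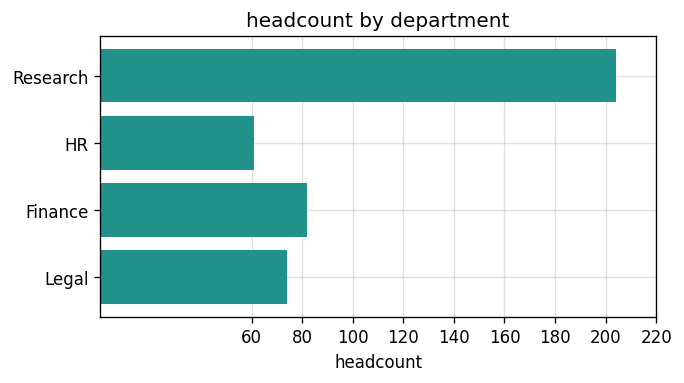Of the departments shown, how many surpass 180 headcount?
Above 180: Research.

1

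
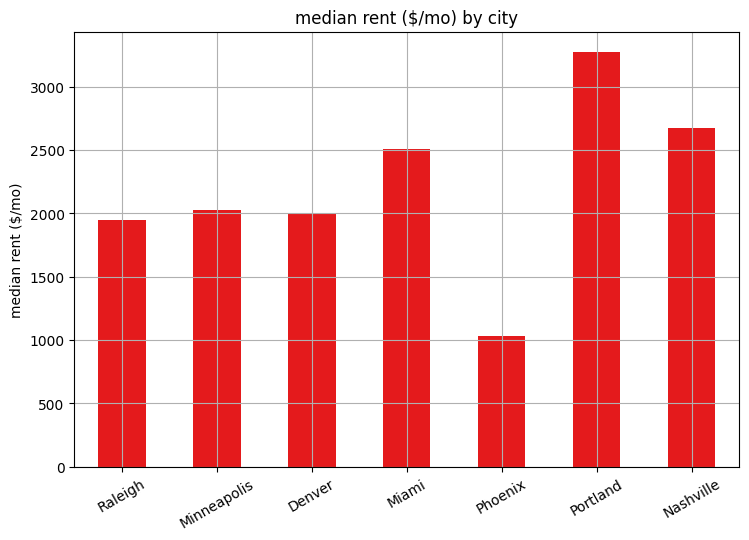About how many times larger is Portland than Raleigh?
Portland ≈ 3500, Raleigh ≈ 2000; 3500/2000 ≈ 1.75.

≈ 1.75×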